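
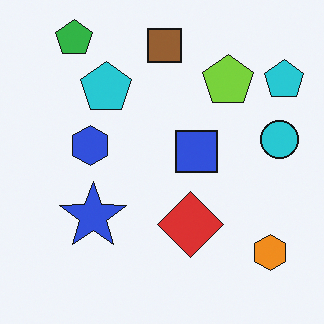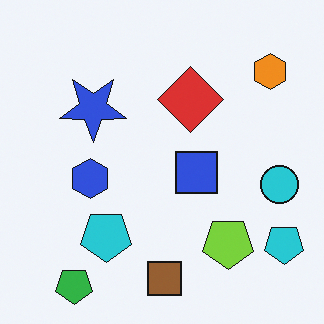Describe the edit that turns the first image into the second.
Flipped vertically (top ↔ bottom).

The green pentagon is in the top-left of the first image and the bottom-left of the second — shapes on opposite sides of the horizontal midline have swapped in a mirror flip.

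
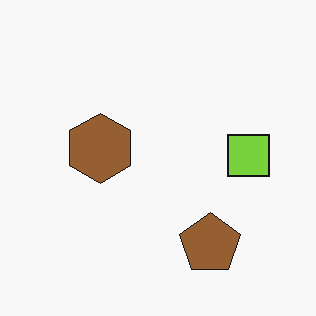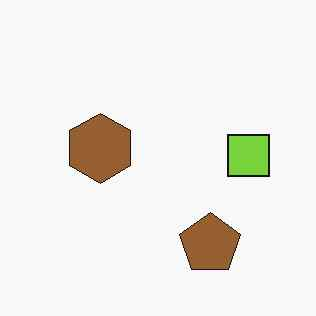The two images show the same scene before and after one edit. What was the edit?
This is the original image JPEG-compressed with visible artifacts.

Blocky 8×8 compression artifacts appear around shape edges and the flat background shows ringing — characteristic JPEG degradation.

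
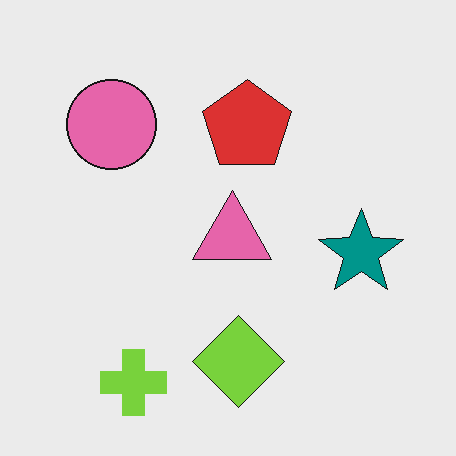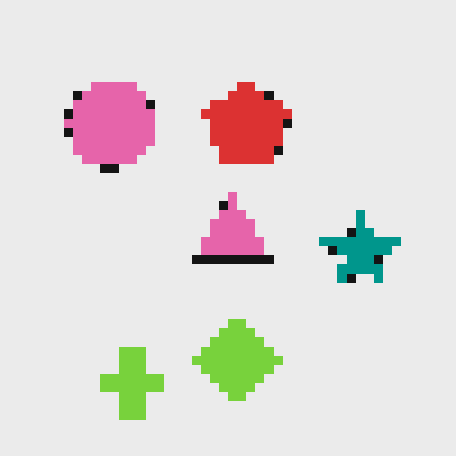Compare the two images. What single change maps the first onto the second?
This is the original image coarsely pixelated.

Shapes are reduced to large square blocks; fine edges and outlines are lost — a downscale-then-upscale (mosaic) effect.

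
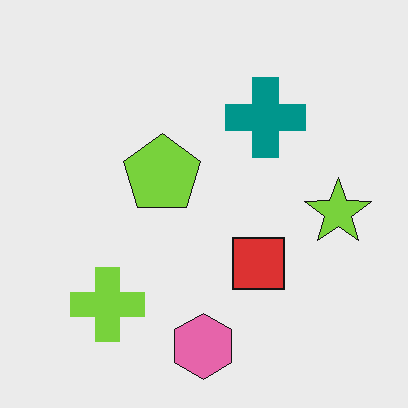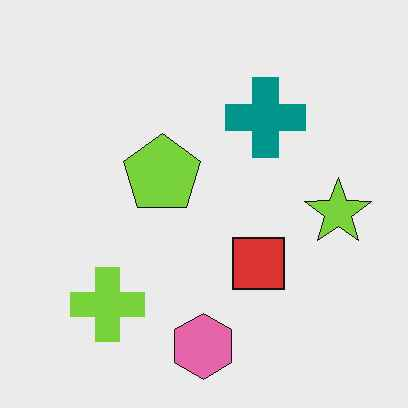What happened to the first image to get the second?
It was JPEG-compressed with visible artifacts.

Blocky 8×8 compression artifacts appear around shape edges and the flat background shows ringing — characteristic JPEG degradation.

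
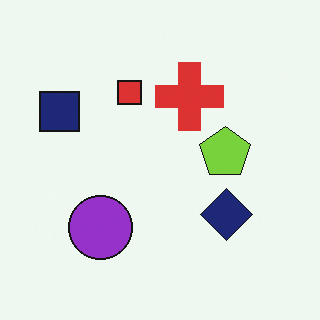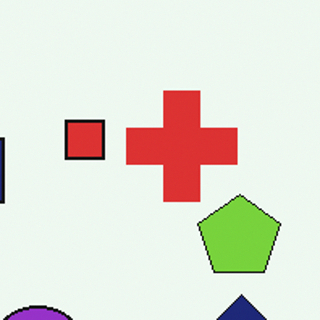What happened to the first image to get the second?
The transformation is: cropped tightly and scaled back up.

The visible shapes are larger and the field of view is narrower; shapes near the original edges may be partly or wholly outside the frame — a crop-and-rescale.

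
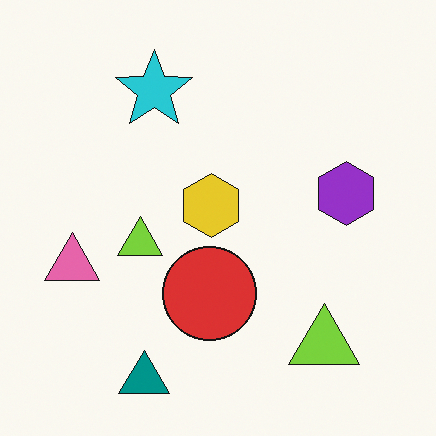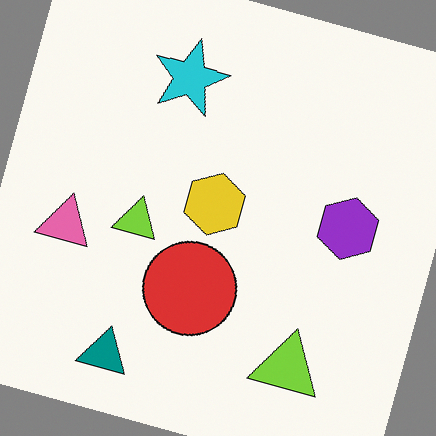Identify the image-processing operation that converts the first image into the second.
Rotated clockwise by a moderate amount.

Every shape is tilted by the same angle and the image corners show triangular fill wedges — a whole-image rotation by a non-right angle.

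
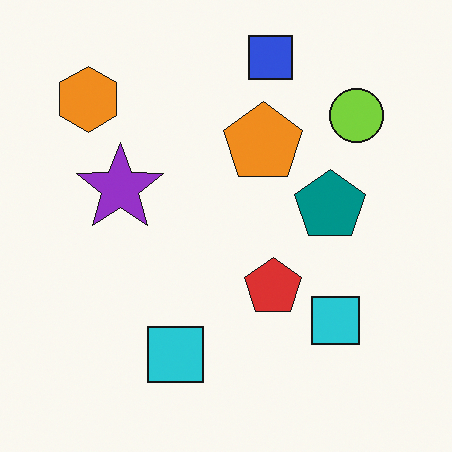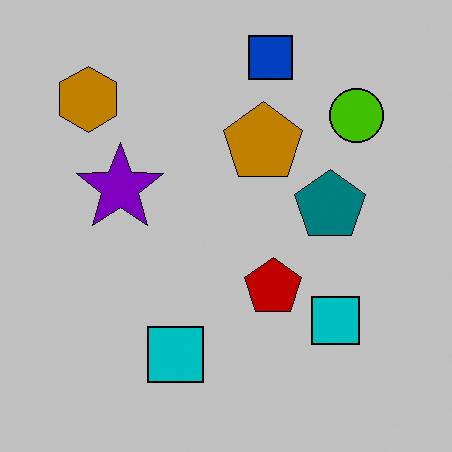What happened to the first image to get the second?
The image was heavily posterized to just a handful of flat colors.

Each flat color has snapped to a coarser quantized level — most visibly, the near-white background has dropped to a flat grey.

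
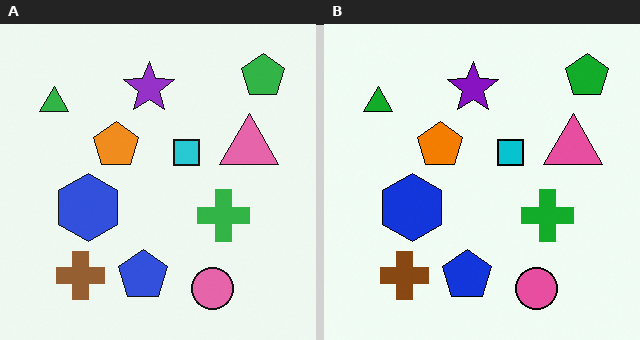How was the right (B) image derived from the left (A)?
The image was given slightly increased contrast.

Tones are pushed away from mid-grey across the whole image — a global contrast change.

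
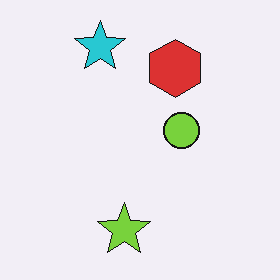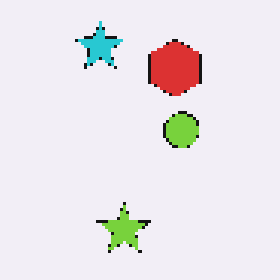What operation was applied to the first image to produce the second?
The transformation is: lightly pixelated (a mild mosaic effect).

Shapes are reduced to large square blocks; fine edges and outlines are lost — a downscale-then-upscale (mosaic) effect.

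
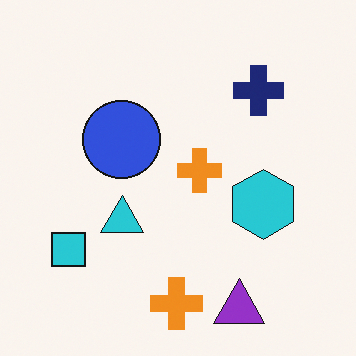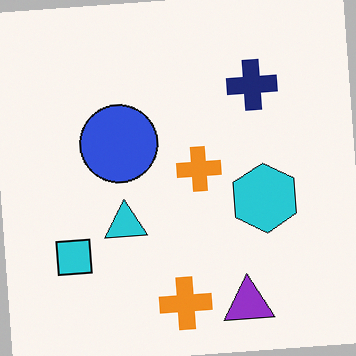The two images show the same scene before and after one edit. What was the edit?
The image was rotated counter-clockwise by a slight angle.

Every shape is tilted by the same angle and the image corners show triangular fill wedges — a whole-image rotation by a non-right angle.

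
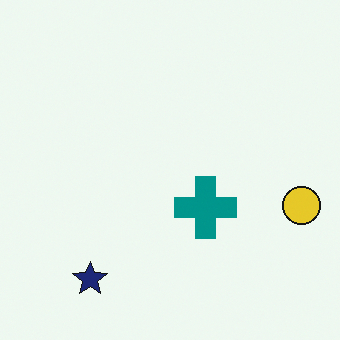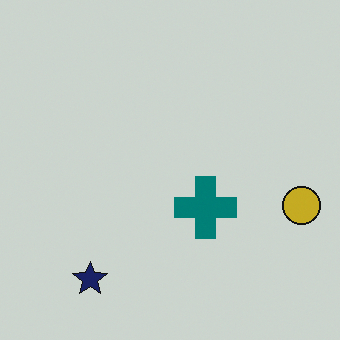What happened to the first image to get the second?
It was darkened a little.

Every pixel — background and shapes alike — is uniformly darkened.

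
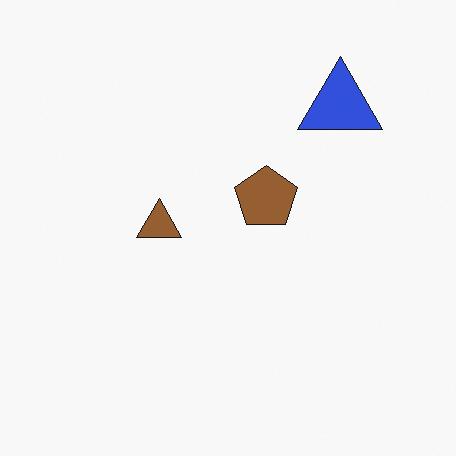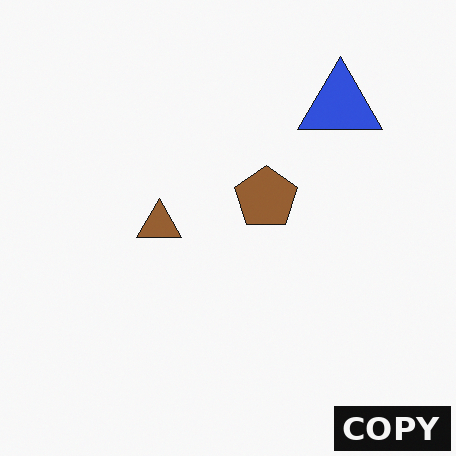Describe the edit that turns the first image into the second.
It was watermarked with the text "COPY" in the lower-right corner.

A dark label reading "COPY" appears in the lower-right corner.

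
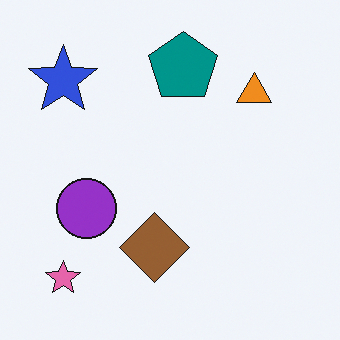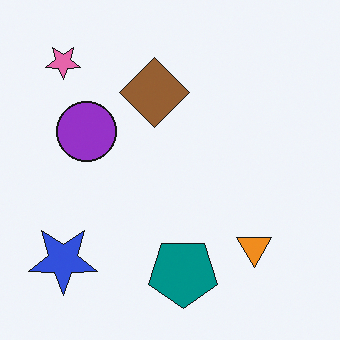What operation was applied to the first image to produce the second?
The second image is the first flipped vertically (top ↔ bottom).

The pink star is in the bottom-left of the first image and the top-left of the second — shapes on opposite sides of the horizontal midline have swapped in a mirror flip.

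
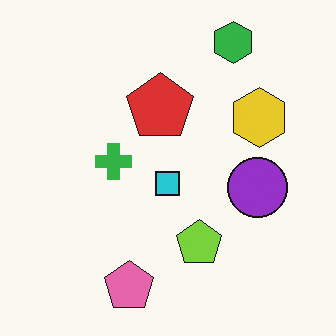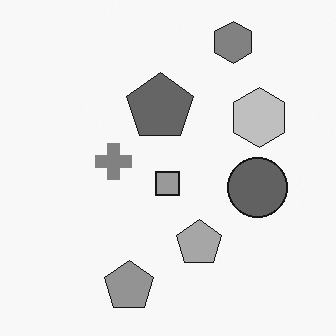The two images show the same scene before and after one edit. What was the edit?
Converted to grayscale.

All color is removed — every shape is now a shade of grey.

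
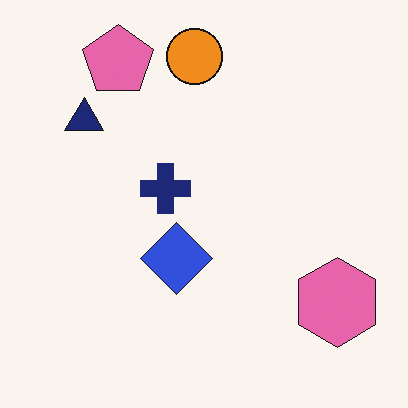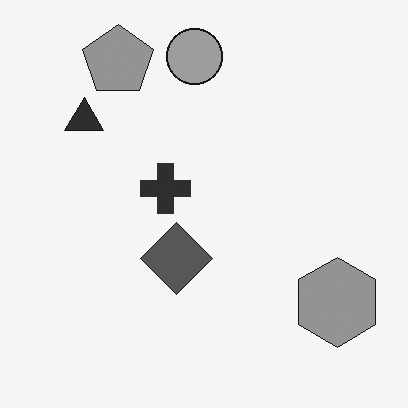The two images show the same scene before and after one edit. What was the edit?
The image was converted to grayscale.

All color is removed — every shape is now a shade of grey.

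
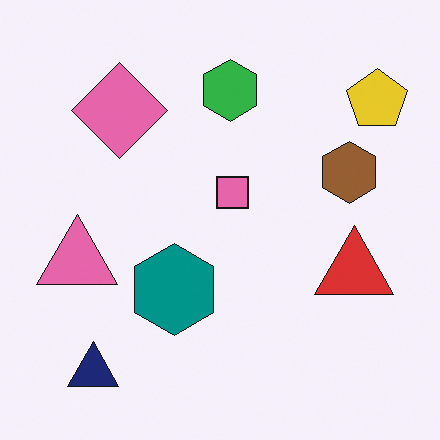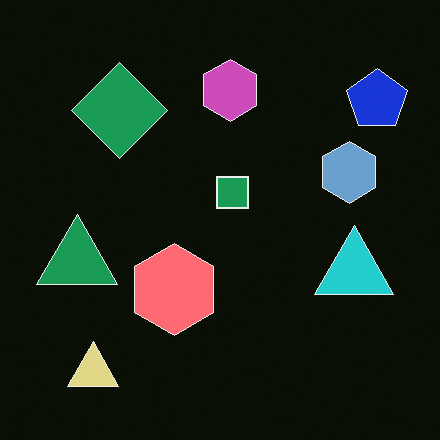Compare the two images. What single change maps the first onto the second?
Color-inverted (negative).

The light background has become dark and every shape's color is its complement — a photographic negative.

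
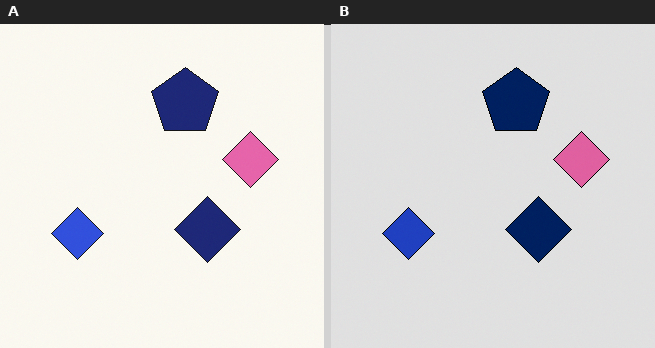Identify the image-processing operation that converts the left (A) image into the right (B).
The image was posterized to a reduced palette.

Each flat color has snapped to a coarser quantized level — most visibly, the near-white background has dropped to a flat grey.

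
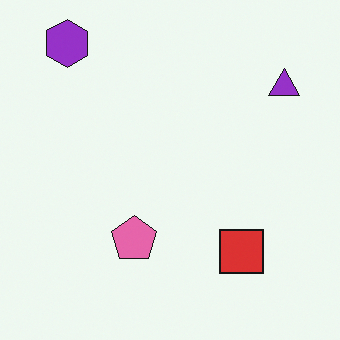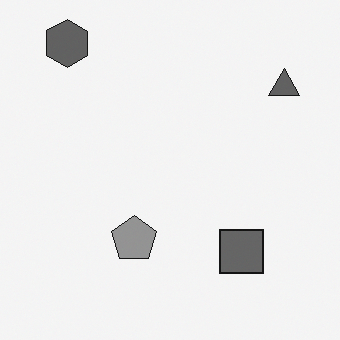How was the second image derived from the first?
It was converted to grayscale.

All color is removed — every shape is now a shade of grey.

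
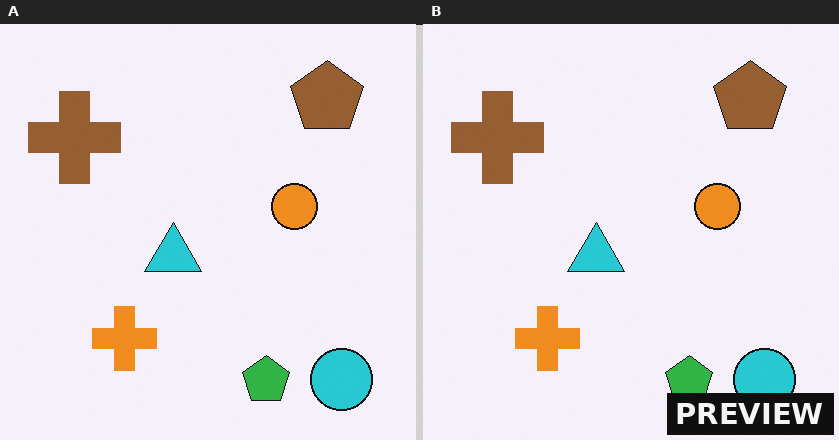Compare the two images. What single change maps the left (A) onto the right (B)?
The transformation is: watermarked with the text "PREVIEW" in the lower-right corner.

A dark label reading "PREVIEW" appears in the lower-right corner.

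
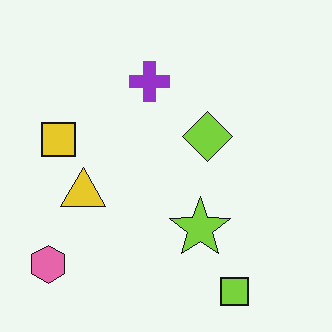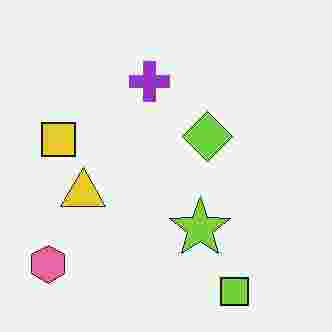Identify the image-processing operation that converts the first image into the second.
The second image is the first degraded with heavy JPEG compression.

Blocky 8×8 compression artifacts appear around shape edges and the flat background shows ringing — characteristic JPEG degradation.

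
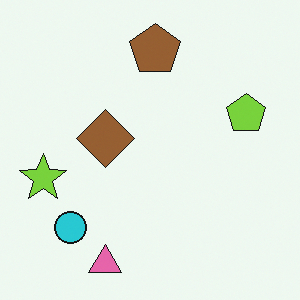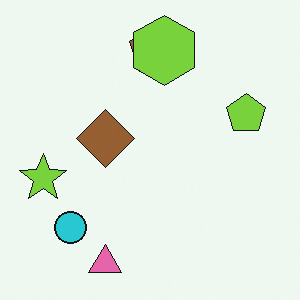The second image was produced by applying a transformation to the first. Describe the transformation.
The image was overlaid with an additional lime hexagon.

A lime hexagon appears in the second image that is absent from the first.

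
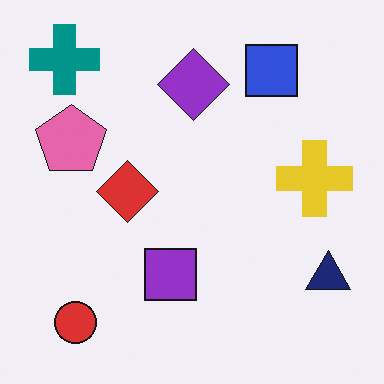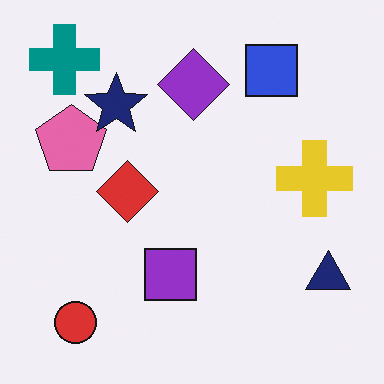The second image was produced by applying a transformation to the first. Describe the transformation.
The second image is the first overlaid with an additional navy star.

A navy star appears in the second image that is absent from the first.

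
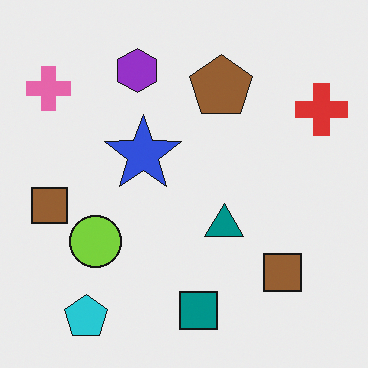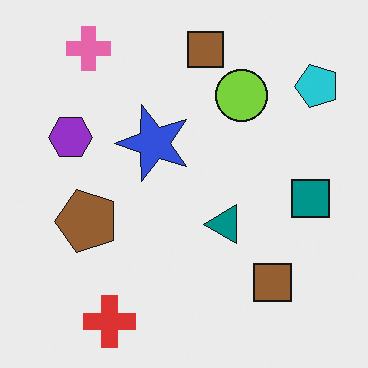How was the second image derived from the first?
The transformation is: transposed (reflected across the top-left ↔ bottom-right diagonal).

Shapes have swapped their row and column positions — what was in the top-right is now in the bottom-left — a diagonal reflection.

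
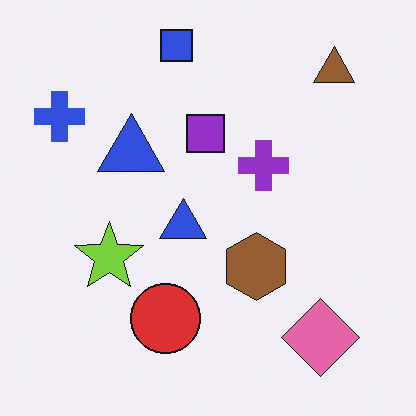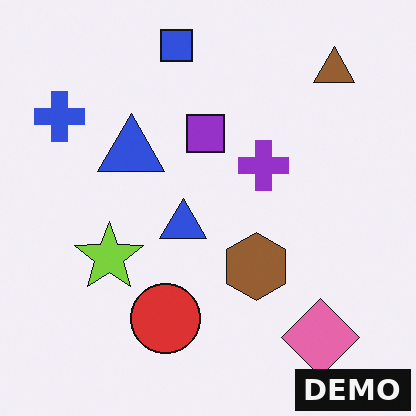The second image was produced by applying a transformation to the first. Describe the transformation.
It was watermarked with the text "DEMO" in the lower-right corner.

A dark label reading "DEMO" appears in the lower-right corner.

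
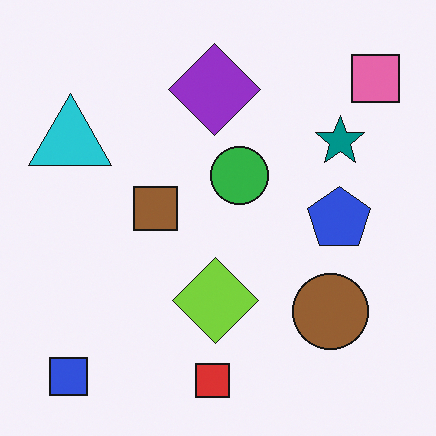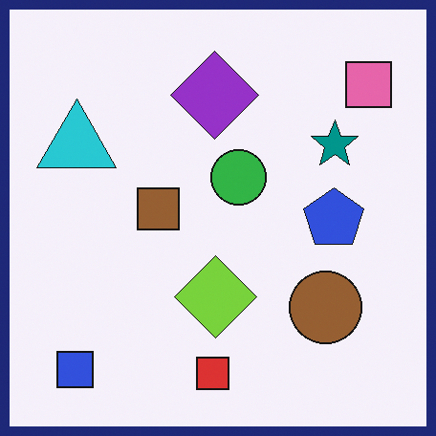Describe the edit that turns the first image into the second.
Framed with a navy border.

A solid navy frame runs around the edge of the second image, with the content slightly shrunk inside it.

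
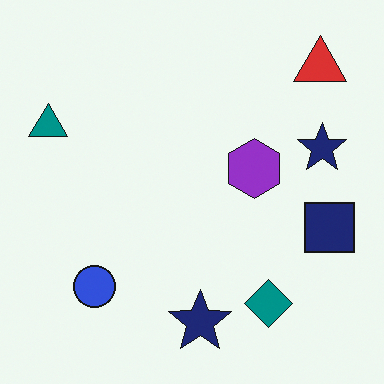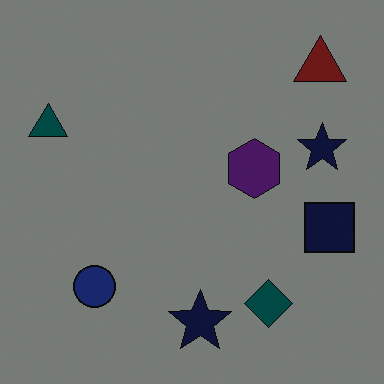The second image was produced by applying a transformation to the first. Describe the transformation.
The transformation is: noticeably darkened.

Every pixel — background and shapes alike — is uniformly darkened.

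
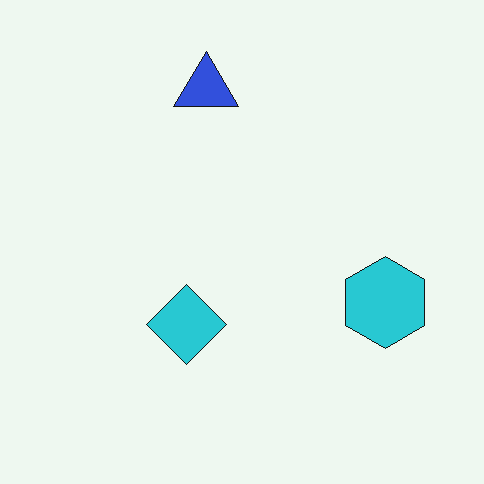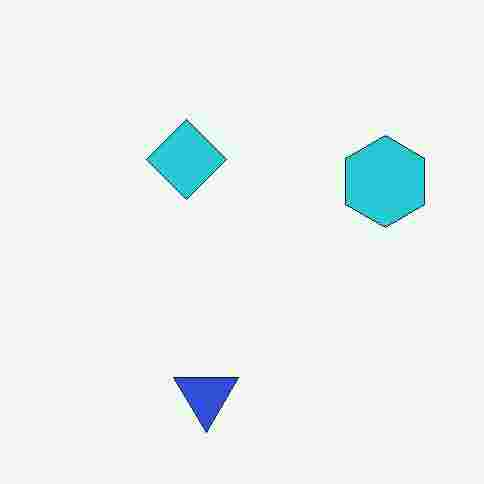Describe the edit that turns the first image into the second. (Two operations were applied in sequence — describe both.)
The transformation is: flipped vertically (top ↔ bottom), then degraded with heavy JPEG compression.

The blue triangle is in the top of the first image and the bottom of the second — shapes on opposite sides of the horizontal midline have swapped in a mirror flip. Blocky 8×8 compression artifacts appear around shape edges and the flat background shows ringing — characteristic JPEG degradation.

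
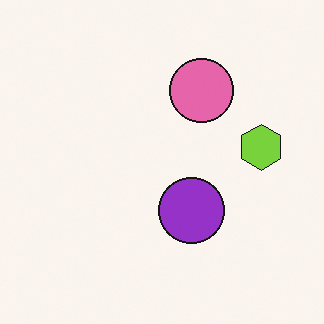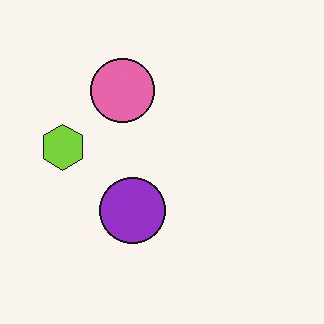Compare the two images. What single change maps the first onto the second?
Flipped horizontally (left ↔ right).

The lime hexagon is in the right of the first image and the left of the second — shapes on opposite sides of the vertical midline have swapped in a mirror flip.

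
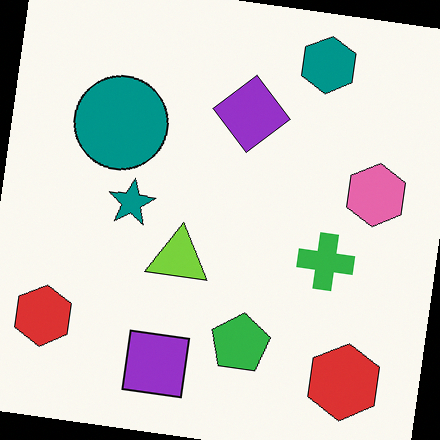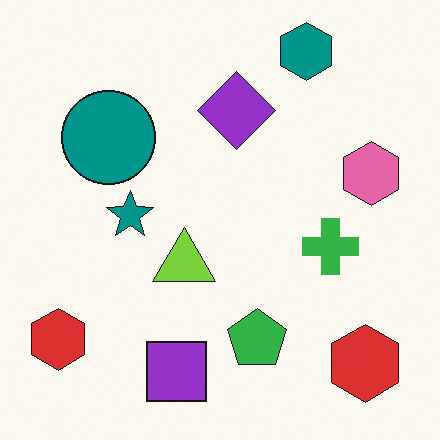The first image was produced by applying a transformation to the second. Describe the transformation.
This is the original image rotated clockwise by a slight angle.

Every shape is tilted by the same angle and the image corners show triangular fill wedges — a whole-image rotation by a non-right angle.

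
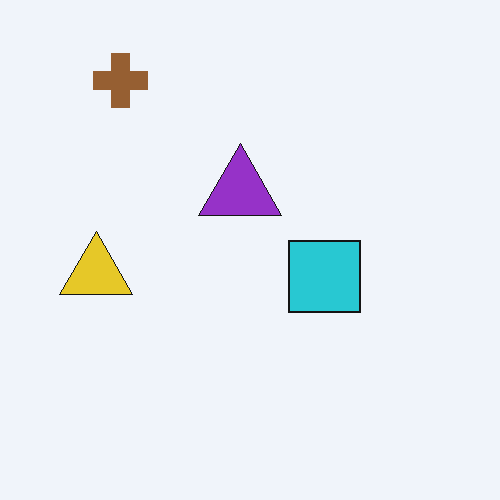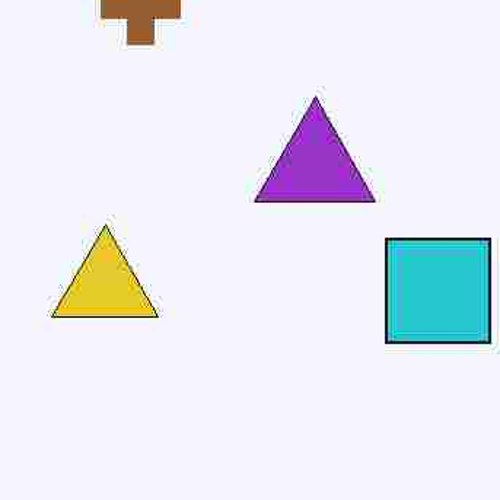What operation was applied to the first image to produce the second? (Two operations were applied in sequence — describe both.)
It was degraded with heavy JPEG compression, then cropped slightly and scaled back up.

Blocky 8×8 compression artifacts appear around shape edges and the flat background shows ringing — characteristic JPEG degradation. The visible shapes are larger and the field of view is narrower; shapes near the original edges may be partly or wholly outside the frame — a crop-and-rescale.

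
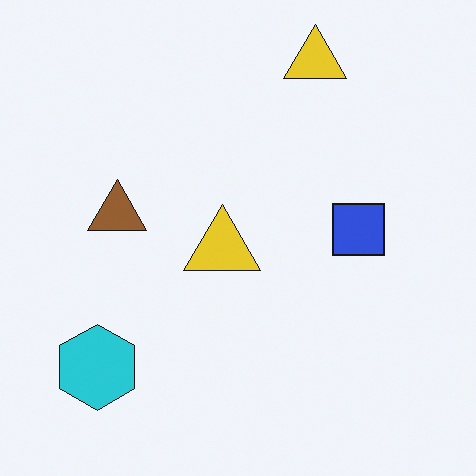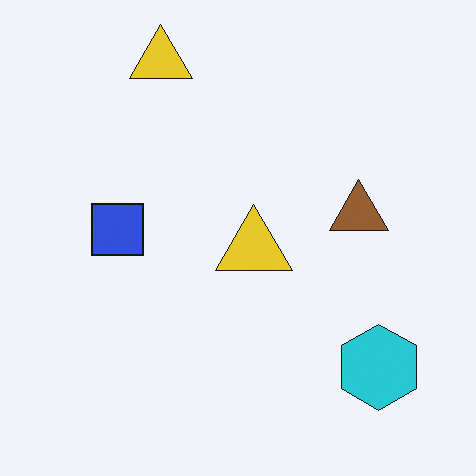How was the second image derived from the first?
The transformation is: flipped horizontally (left ↔ right).

The cyan hexagon is in the bottom-left of the first image and the bottom-right of the second — shapes on opposite sides of the vertical midline have swapped in a mirror flip.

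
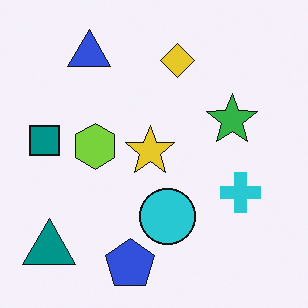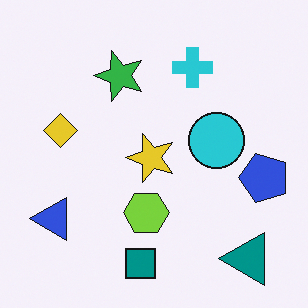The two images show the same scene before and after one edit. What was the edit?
It was rotated 90° counter-clockwise.

The teal triangle sits in the bottom-left of the first image and the bottom-right of the second — consistent with a whole-image 90° counter-clockwise rotation.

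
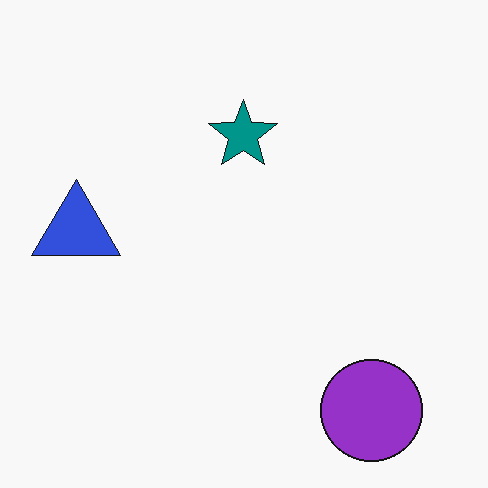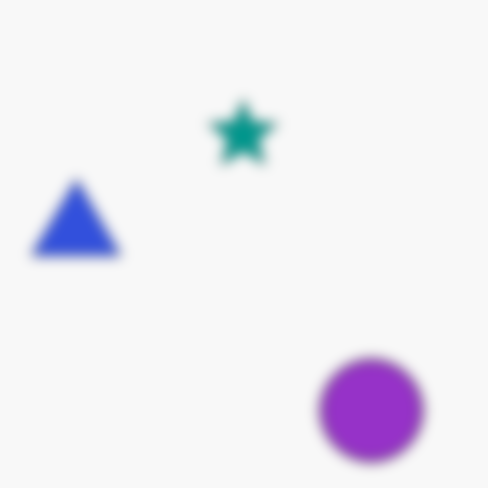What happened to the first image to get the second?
Strongly gaussian-blurred.

Shape edges and outlines are uniformly softened across the whole image.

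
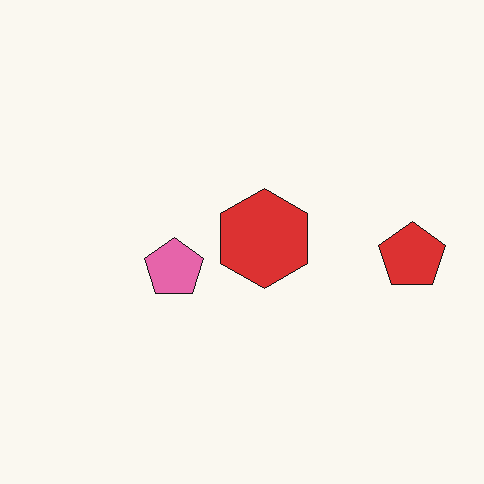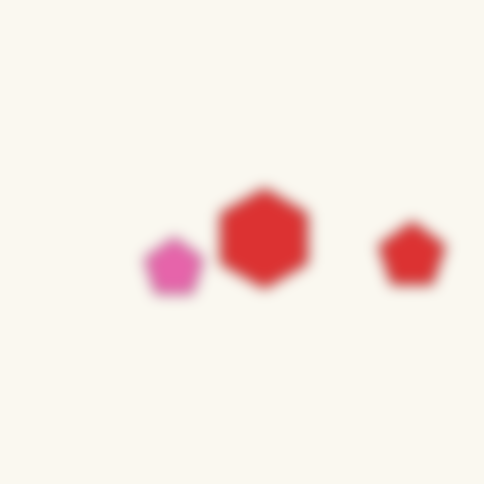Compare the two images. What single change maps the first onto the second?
It was strongly gaussian-blurred.

Shape edges and outlines are uniformly softened across the whole image.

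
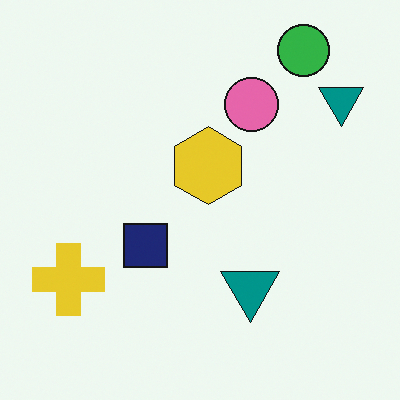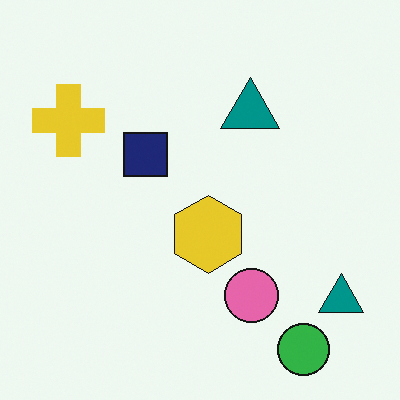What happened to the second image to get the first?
The transformation is: flipped vertically (top ↔ bottom).

The green circle is in the bottom-right of the second image and the top-right of the first — shapes on opposite sides of the horizontal midline have swapped in a mirror flip.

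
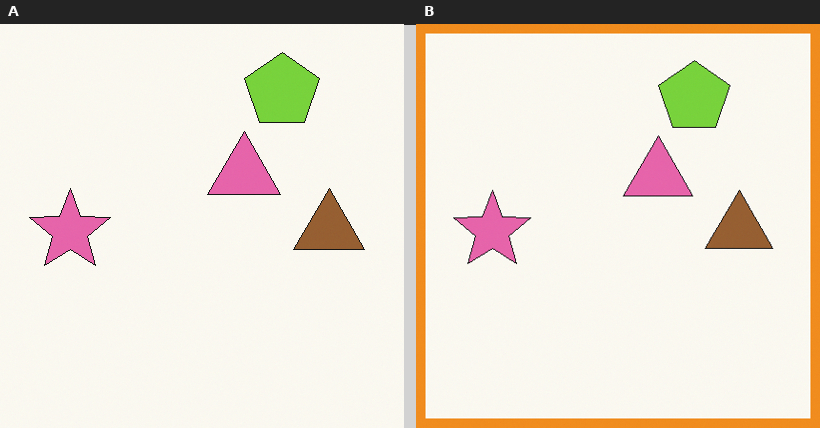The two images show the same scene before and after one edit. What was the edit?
Framed with a orange border.

A solid orange frame runs around the edge of the right (B) image, with the content slightly shrunk inside it.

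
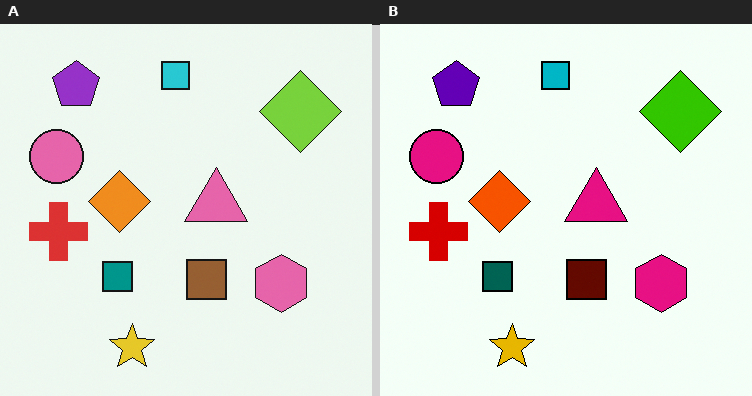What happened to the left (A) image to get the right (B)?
The right (B) image is the left (A) given much higher contrast.

Tones are pushed away from mid-grey across the whole image — a global contrast change.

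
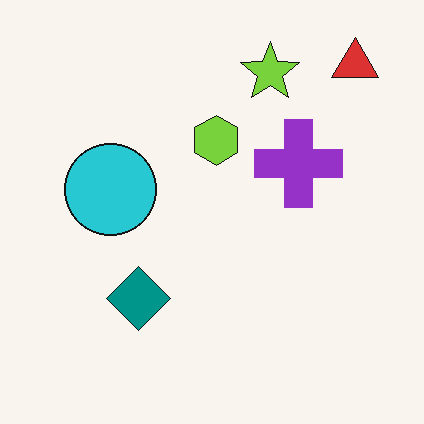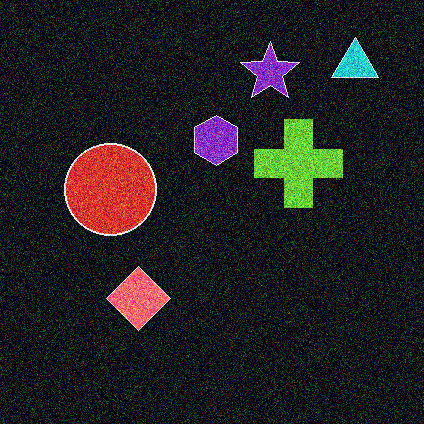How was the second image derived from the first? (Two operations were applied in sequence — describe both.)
Degraded with a thick layer of grain, then color-inverted (negative).

Random speckle covers the whole image, including the flat background. The light background has become dark and every shape's color is its complement — a photographic negative.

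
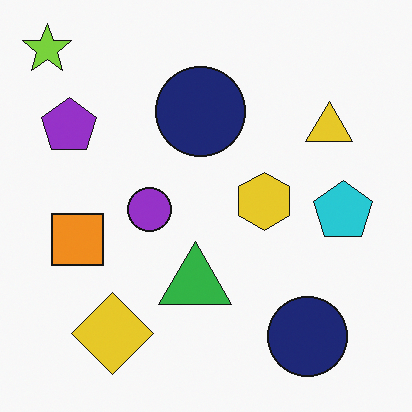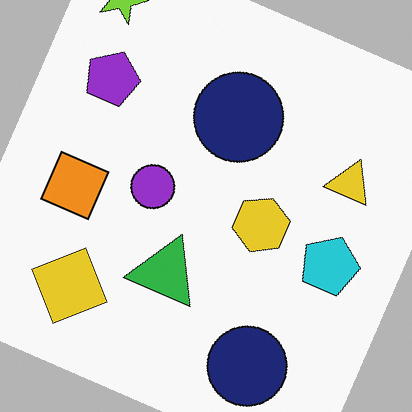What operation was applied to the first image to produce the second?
The image was rotated clockwise by a clearly visible amount.

Every shape is tilted by the same angle and the image corners show triangular fill wedges — a whole-image rotation by a non-right angle.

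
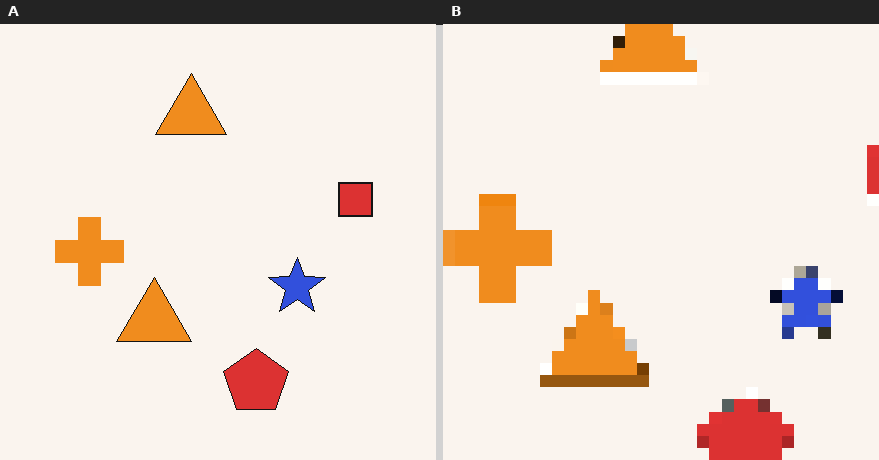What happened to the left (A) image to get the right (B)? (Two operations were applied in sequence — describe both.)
Cropped slightly and scaled back up, then heavily pixelated into large blocks.

The visible shapes are larger and the field of view is narrower; shapes near the original edges may be partly or wholly outside the frame — a crop-and-rescale. Shapes are reduced to large square blocks; fine edges and outlines are lost — a downscale-then-upscale (mosaic) effect.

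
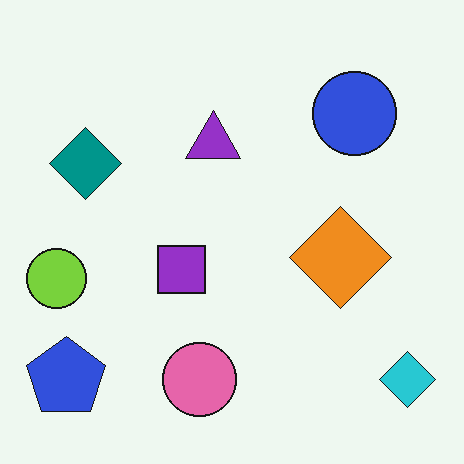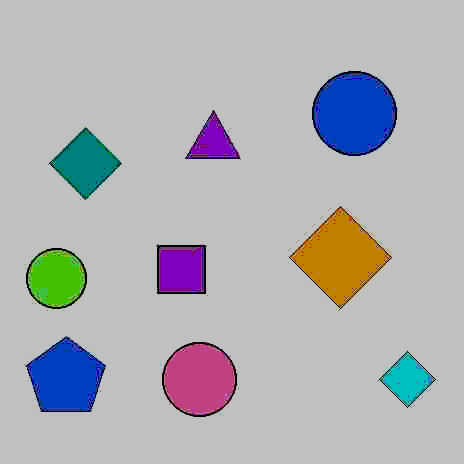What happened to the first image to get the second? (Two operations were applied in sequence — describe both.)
The second image is the first degraded with heavy JPEG compression, then heavily posterized to just a handful of flat colors.

Blocky 8×8 compression artifacts appear around shape edges and the flat background shows ringing — characteristic JPEG degradation. Each flat color has snapped to a coarser quantized level — most visibly, the near-white background has dropped to a flat grey.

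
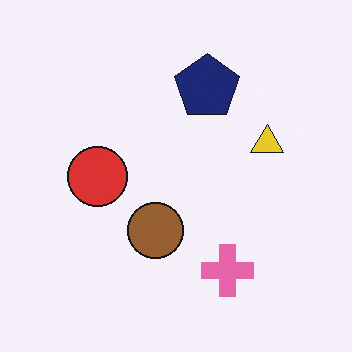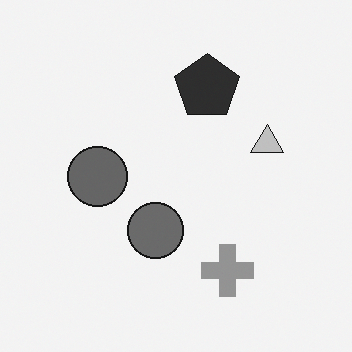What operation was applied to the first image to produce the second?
The second image is the first converted to grayscale.

All color is removed — every shape is now a shade of grey.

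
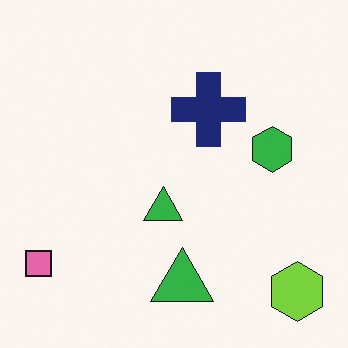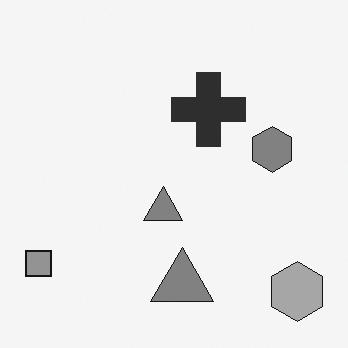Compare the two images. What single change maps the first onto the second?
Converted to grayscale.

All color is removed — every shape is now a shade of grey.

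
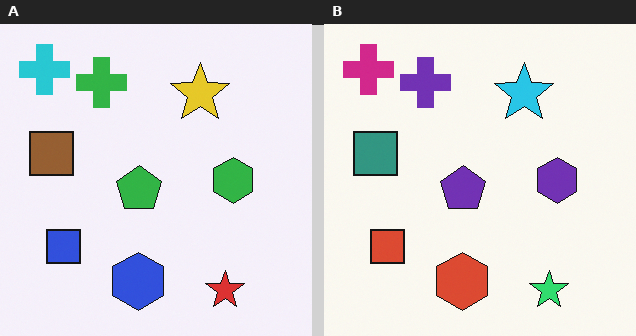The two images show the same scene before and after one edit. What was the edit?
It was hue-shifted by a moderate amount.

Every shape's color has rotated by the same amount around the hue wheel — a uniform hue shift.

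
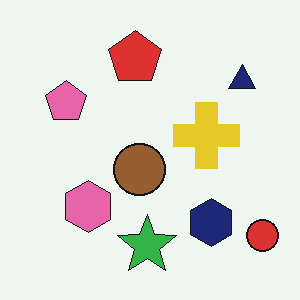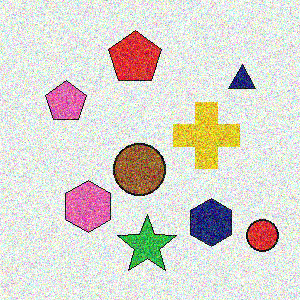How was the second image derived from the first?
The image was degraded with a thick layer of grain.

Random speckle covers the whole image, including the flat background.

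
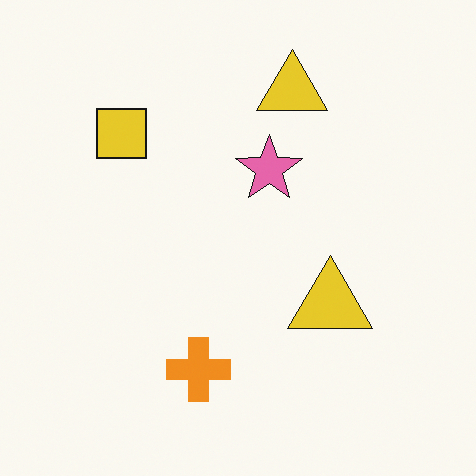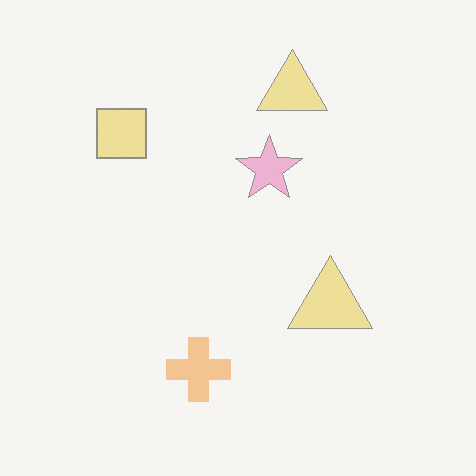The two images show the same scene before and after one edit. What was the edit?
The second image is the first washed out (contrast reduced).

Tones are pushed toward mid-grey across the whole image — a global contrast change.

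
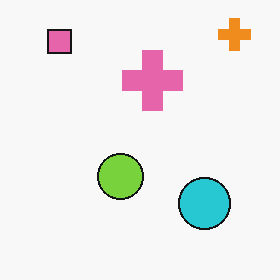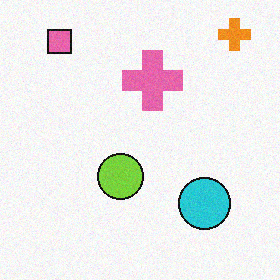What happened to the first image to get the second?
This is the original image degraded with light additive noise.

Random speckle covers the whole image, including the flat background.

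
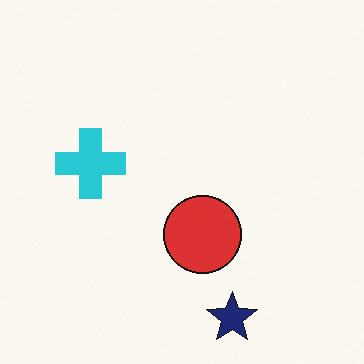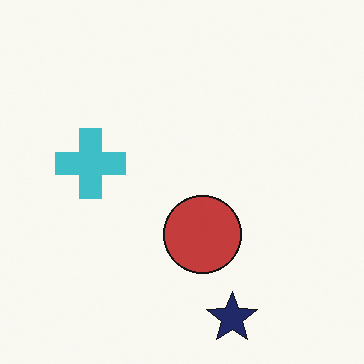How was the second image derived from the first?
The image was slightly desaturated.

All colors are more muted and greyish — a global saturation change.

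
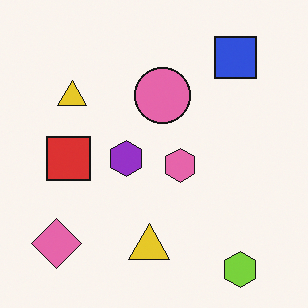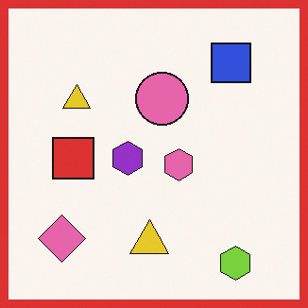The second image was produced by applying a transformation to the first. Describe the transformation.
The transformation is: framed with a red border.

A solid red frame runs around the edge of the second image, with the content slightly shrunk inside it.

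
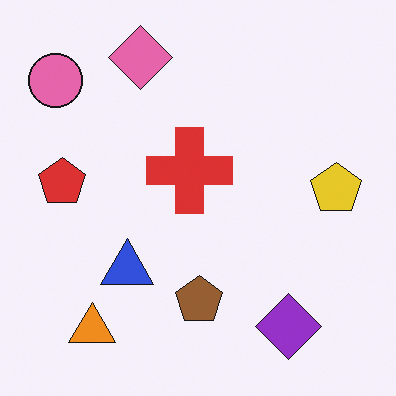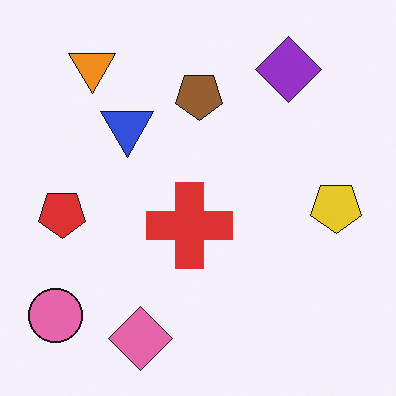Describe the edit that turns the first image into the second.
It was flipped vertically (top ↔ bottom).

The pink diamond is in the top of the first image and the bottom of the second — shapes on opposite sides of the horizontal midline have swapped in a mirror flip.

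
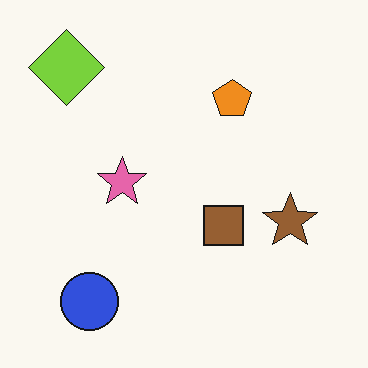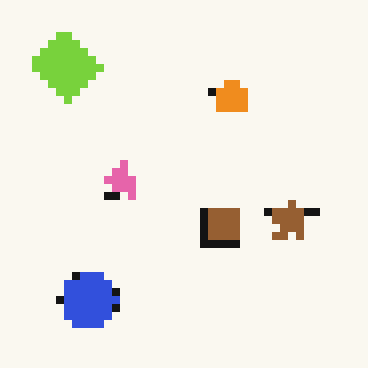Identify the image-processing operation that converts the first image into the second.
Pixelated into visible square blocks.

Shapes are reduced to large square blocks; fine edges and outlines are lost — a downscale-then-upscale (mosaic) effect.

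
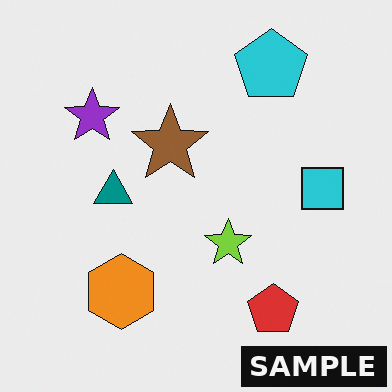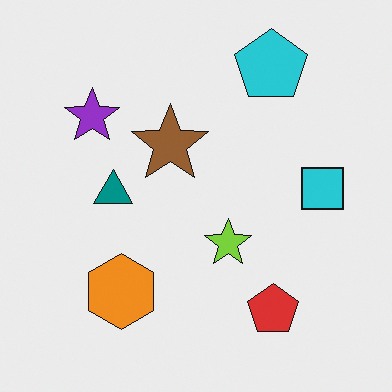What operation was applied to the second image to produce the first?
This is the original image watermarked with the text "SAMPLE" in the lower-right corner.

A dark label reading "SAMPLE" appears in the lower-right corner.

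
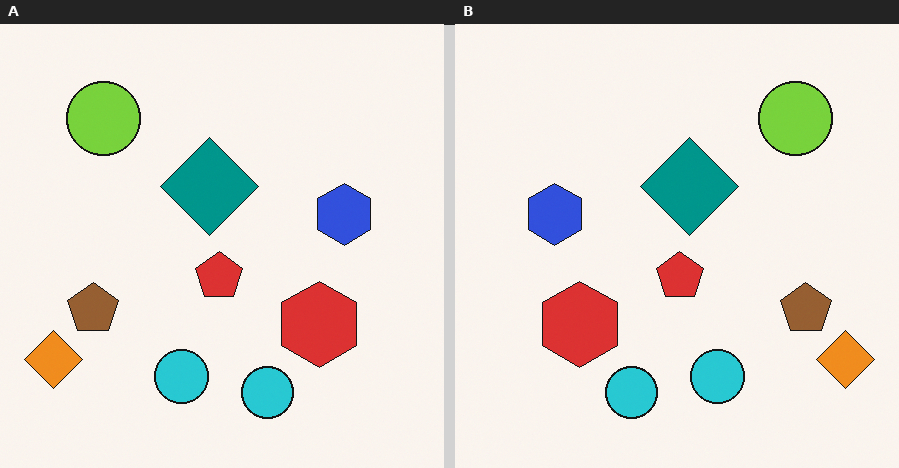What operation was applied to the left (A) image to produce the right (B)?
The transformation is: flipped horizontally (left ↔ right).

The orange diamond is in the bottom-left of the left (A) image and the bottom-right of the right (B) — shapes on opposite sides of the vertical midline have swapped in a mirror flip.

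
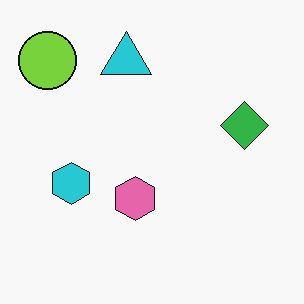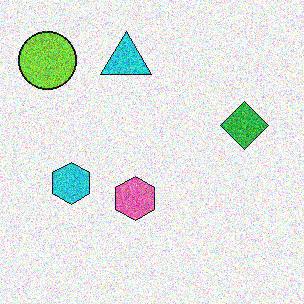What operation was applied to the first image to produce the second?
The second image is the first degraded with a thick layer of grain.

Random speckle covers the whole image, including the flat background.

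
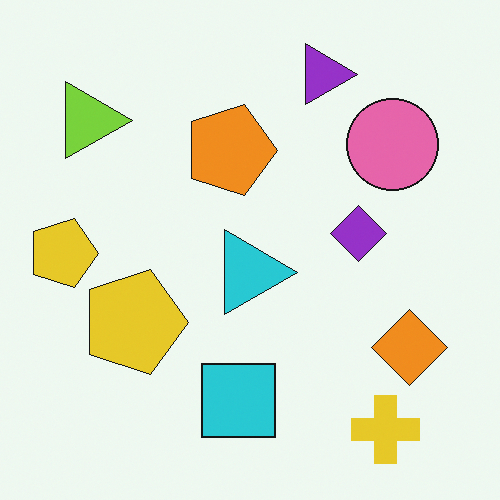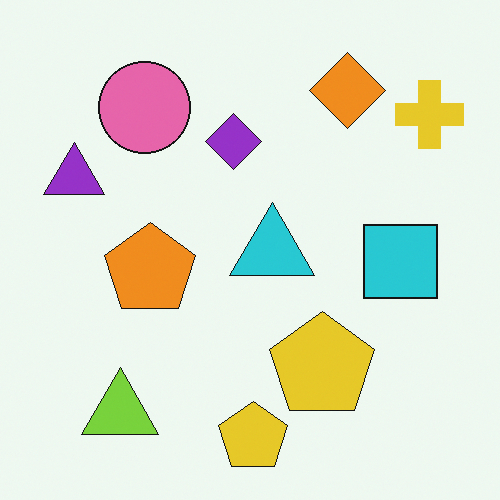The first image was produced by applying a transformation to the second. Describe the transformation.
This is the original image rotated 90° clockwise.

The yellow cross sits in the top-right of the second image and the bottom-right of the first — consistent with a whole-image 90° clockwise rotation.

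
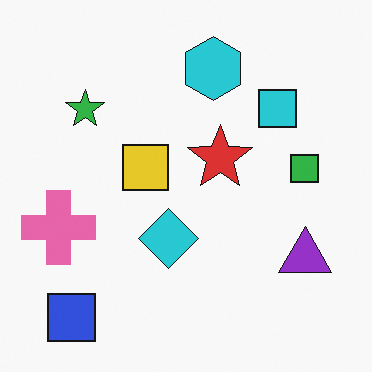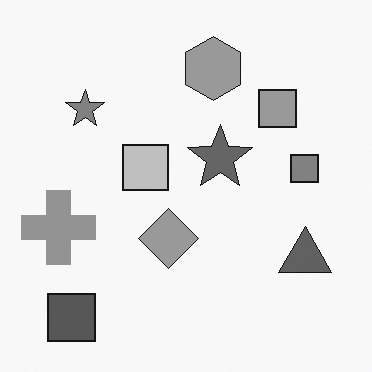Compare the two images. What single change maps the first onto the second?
The transformation is: converted to grayscale.

All color is removed — every shape is now a shade of grey.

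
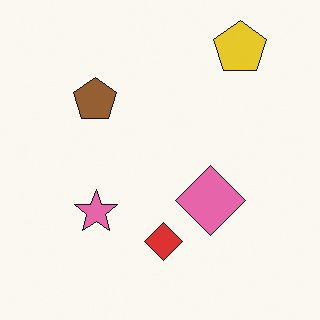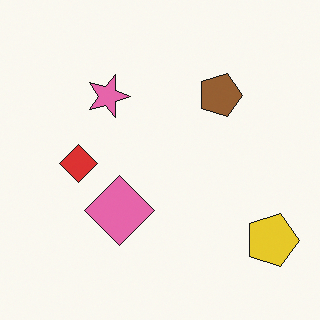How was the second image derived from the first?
This is the original image rotated 90° clockwise.

The yellow pentagon sits in the top-right of the first image and the bottom-right of the second — consistent with a whole-image 90° clockwise rotation.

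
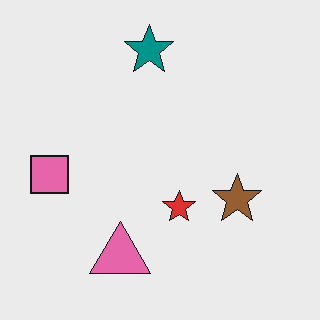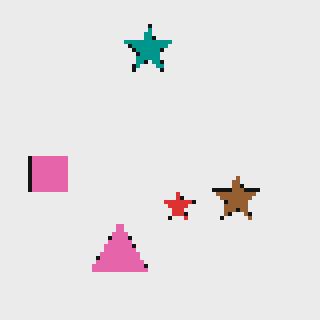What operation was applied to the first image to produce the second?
The second image is the first mildly pixelated.

Shapes are reduced to large square blocks; fine edges and outlines are lost — a downscale-then-upscale (mosaic) effect.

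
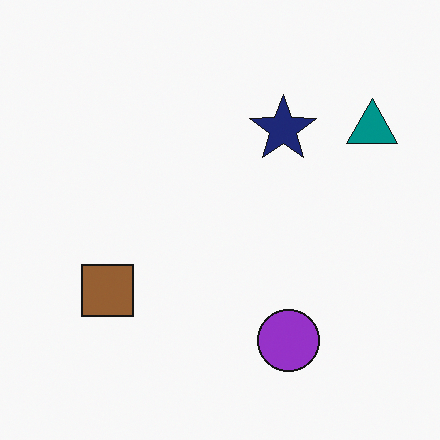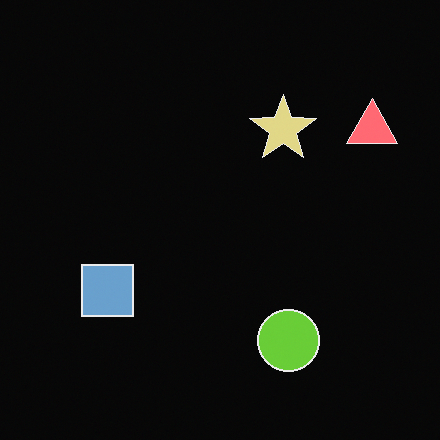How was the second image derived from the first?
The second image is the first color-inverted (negative).

The light background has become dark and every shape's color is its complement — a photographic negative.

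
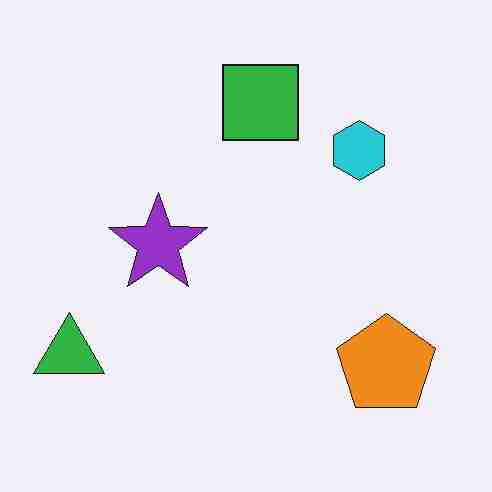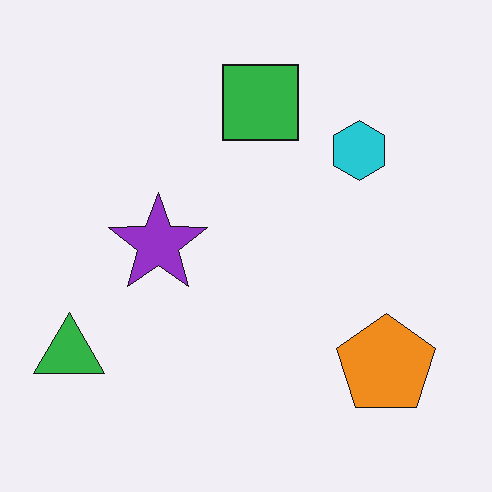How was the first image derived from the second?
The image was heavily JPEG-compressed with obvious blocking artifacts.

Blocky 8×8 compression artifacts appear around shape edges and the flat background shows ringing — characteristic JPEG degradation.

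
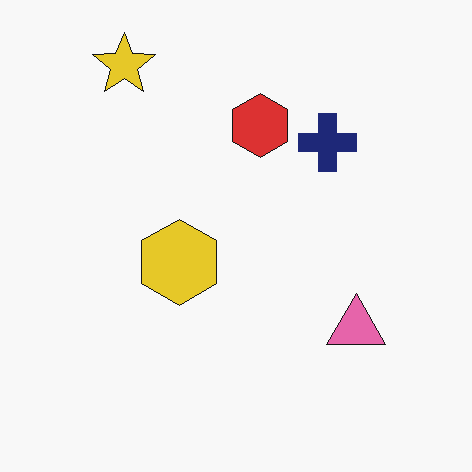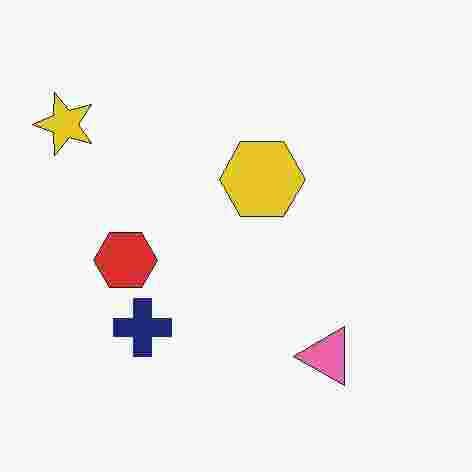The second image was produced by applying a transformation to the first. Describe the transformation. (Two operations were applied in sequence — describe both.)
The second image is the first heavily JPEG-compressed with obvious blocking artifacts, then transposed (reflected across the top-left ↔ bottom-right diagonal).

Blocky 8×8 compression artifacts appear around shape edges and the flat background shows ringing — characteristic JPEG degradation. Shapes have swapped their row and column positions — what was in the top-right is now in the bottom-left — a diagonal reflection.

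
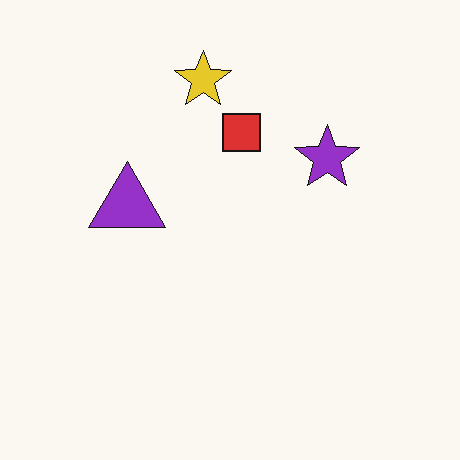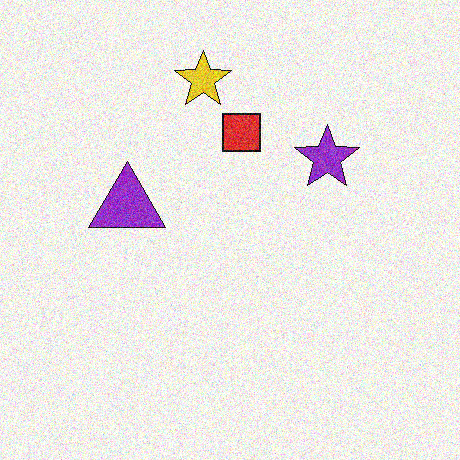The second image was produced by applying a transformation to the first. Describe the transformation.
It was degraded with visible gaussian noise.

Random speckle covers the whole image, including the flat background.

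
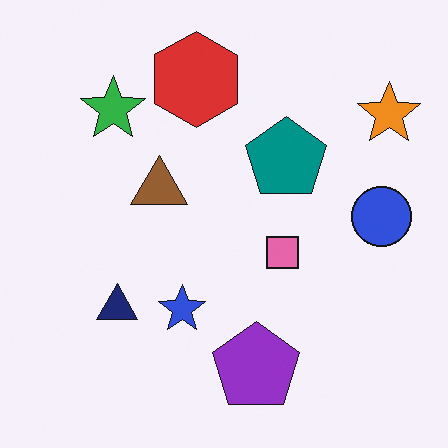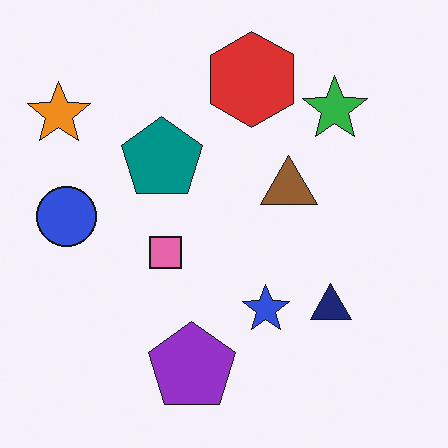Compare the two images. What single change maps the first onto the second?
The image was flipped horizontally (left ↔ right).

The orange star is in the top-right of the first image and the top-left of the second — shapes on opposite sides of the vertical midline have swapped in a mirror flip.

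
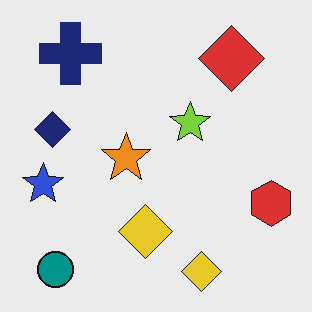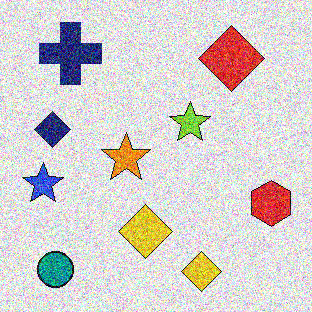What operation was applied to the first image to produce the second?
It was degraded with a thick layer of grain.

Random speckle covers the whole image, including the flat background.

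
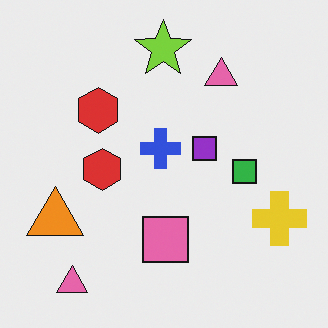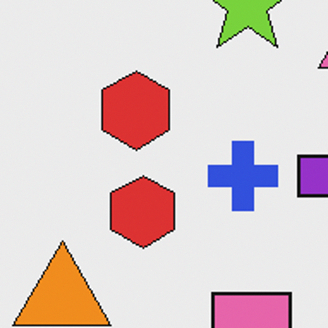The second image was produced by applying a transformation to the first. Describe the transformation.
The transformation is: cropped tightly and scaled back up.

The visible shapes are larger and the field of view is narrower; shapes near the original edges may be partly or wholly outside the frame — a crop-and-rescale.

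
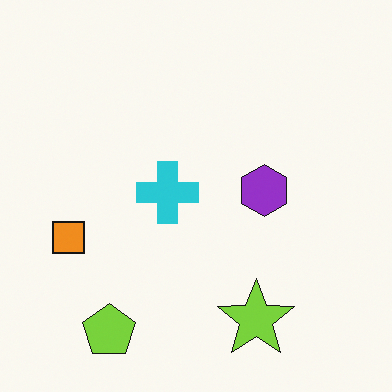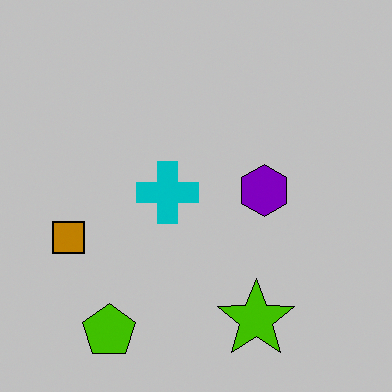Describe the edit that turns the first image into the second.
The image was aggressively posterized.

Each flat color has snapped to a coarser quantized level — most visibly, the near-white background has dropped to a flat grey.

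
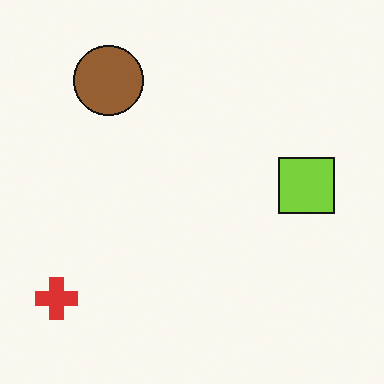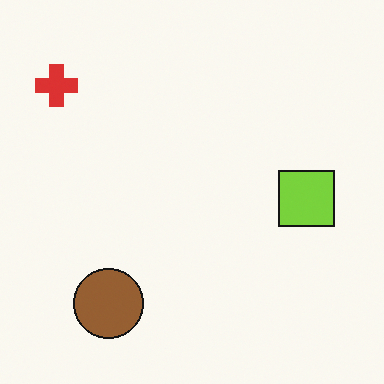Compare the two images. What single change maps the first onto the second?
The image was flipped vertically (top ↔ bottom).

The brown circle is in the top-left of the first image and the bottom-left of the second — shapes on opposite sides of the horizontal midline have swapped in a mirror flip.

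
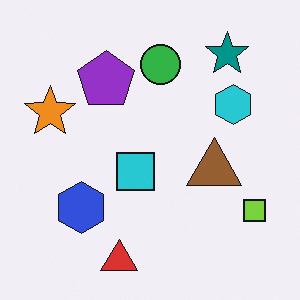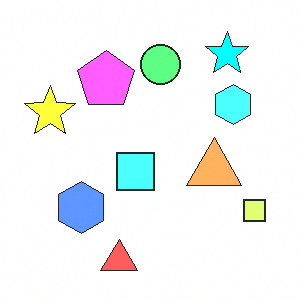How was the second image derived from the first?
Substantially brightened.

Every pixel — background and shapes alike — is uniformly brightened.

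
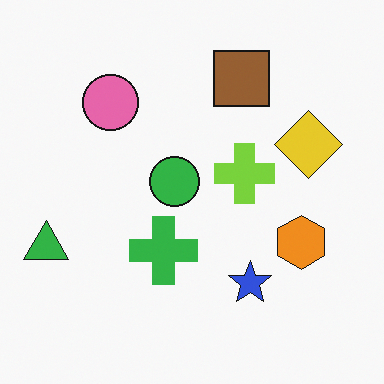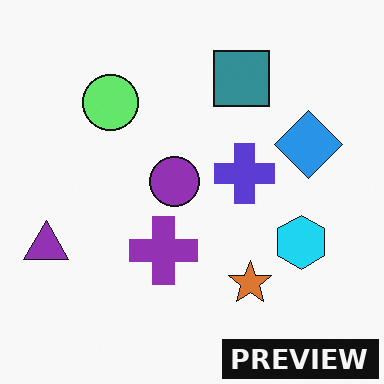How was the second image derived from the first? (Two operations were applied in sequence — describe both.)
The transformation is: hue-shifted through roughly half the color wheel, then watermarked with the text "PREVIEW" in the lower-right corner.

Every shape's color has rotated by the same amount around the hue wheel — a uniform hue shift. A dark label reading "PREVIEW" appears in the lower-right corner.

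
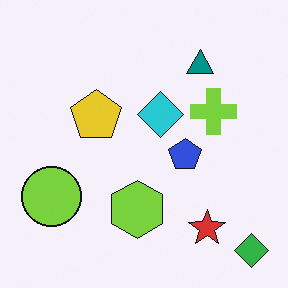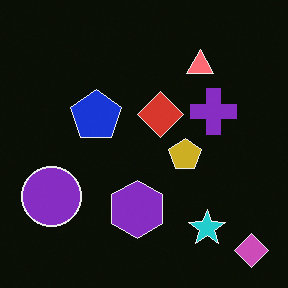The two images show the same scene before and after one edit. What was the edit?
The image was color-inverted (negative).

The light background has become dark and every shape's color is its complement — a photographic negative.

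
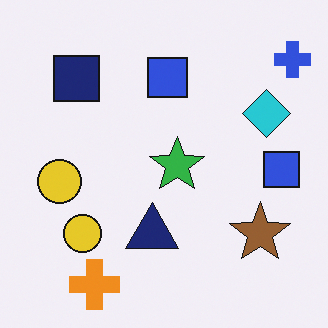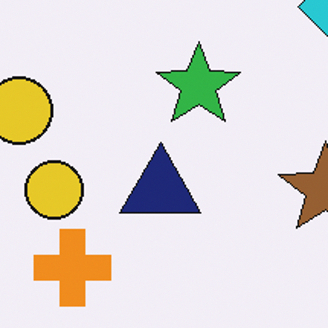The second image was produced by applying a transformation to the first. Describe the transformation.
The second image is the first cropped slightly and scaled back up.

The visible shapes are larger and the field of view is narrower; shapes near the original edges may be partly or wholly outside the frame — a crop-and-rescale.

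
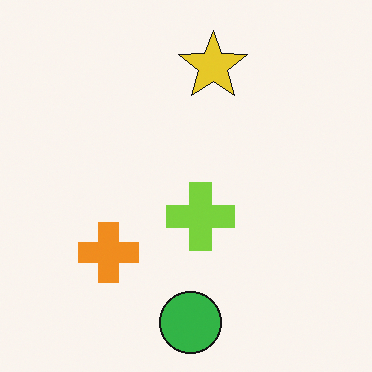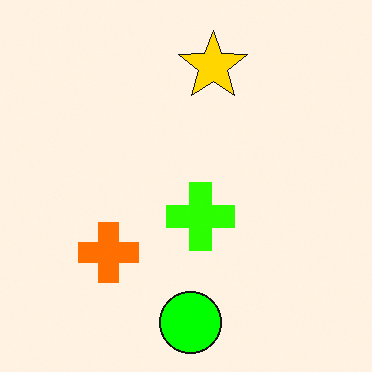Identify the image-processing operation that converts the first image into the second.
The image was heavily oversaturated.

All colors are more vivid — a global saturation change.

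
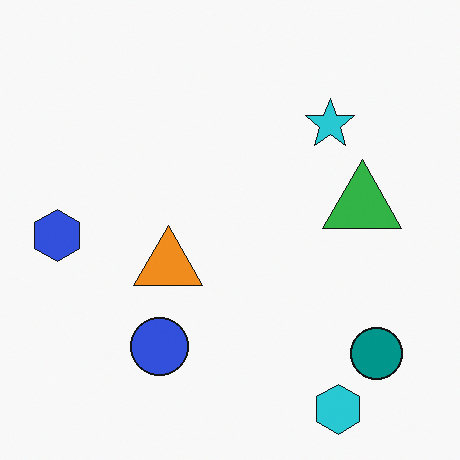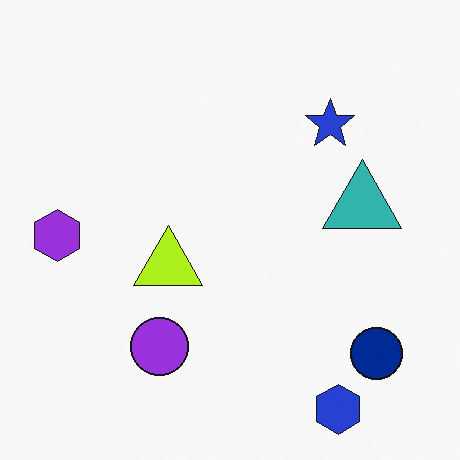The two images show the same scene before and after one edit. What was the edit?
Hue-shifted by a small amount.

Every shape's color has rotated by the same amount around the hue wheel — a uniform hue shift.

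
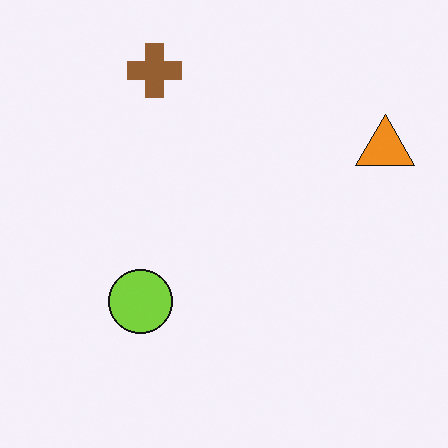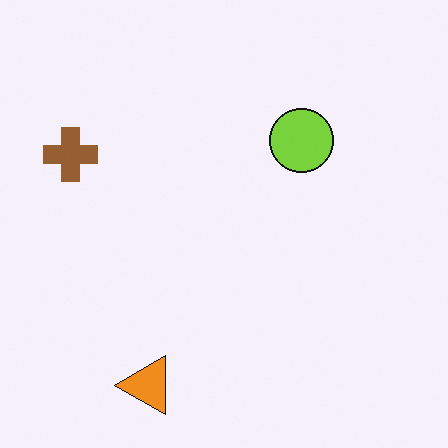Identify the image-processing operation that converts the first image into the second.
Transposed (reflected across the top-left ↔ bottom-right diagonal).

Shapes have swapped their row and column positions — what was in the top-right is now in the bottom-left — a diagonal reflection.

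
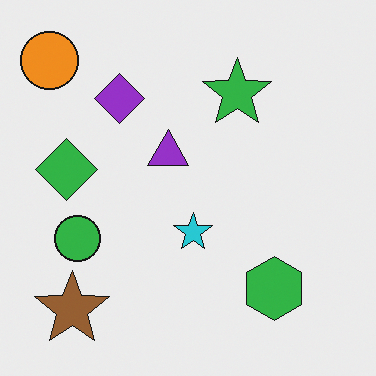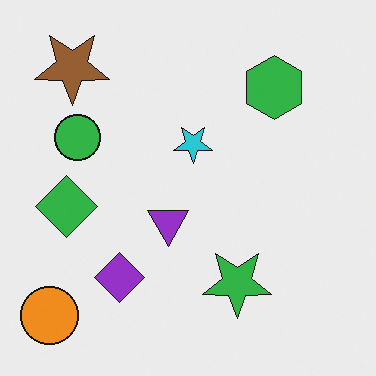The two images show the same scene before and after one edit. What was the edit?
The image was flipped vertically (top ↔ bottom).

The orange circle is in the top-left of the first image and the bottom-left of the second — shapes on opposite sides of the horizontal midline have swapped in a mirror flip.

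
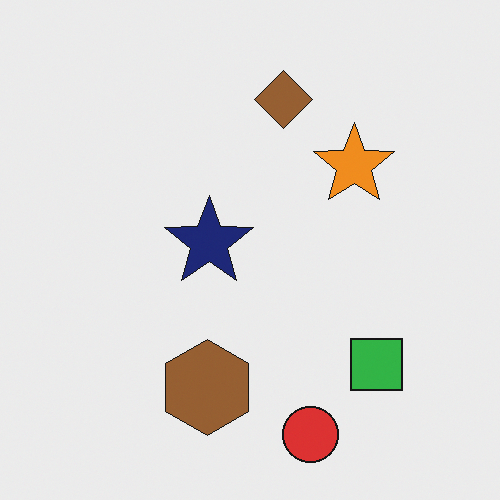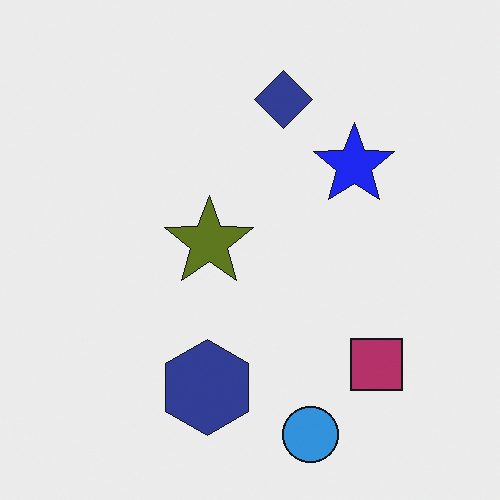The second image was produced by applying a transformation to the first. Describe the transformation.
This is the original image hue-shifted through roughly half the color wheel.

Every shape's color has rotated by the same amount around the hue wheel — a uniform hue shift.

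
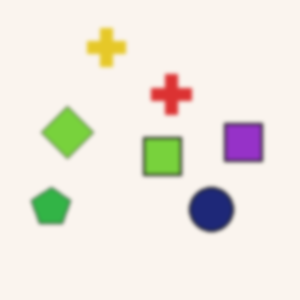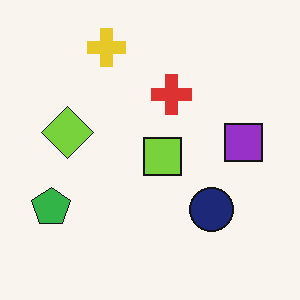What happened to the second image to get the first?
It was lightly blurred.

Shape edges and outlines are uniformly softened across the whole image.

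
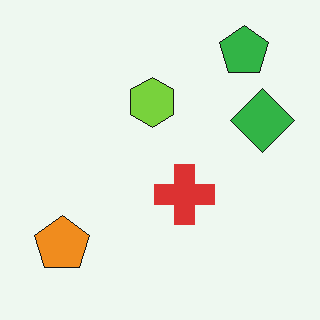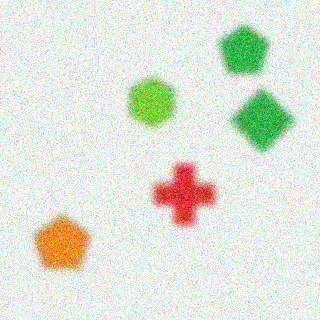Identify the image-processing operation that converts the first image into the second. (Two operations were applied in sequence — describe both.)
It was noticeably gaussian-blurred, then degraded with moderate additive noise.

Shape edges and outlines are uniformly softened across the whole image. Random speckle covers the whole image, including the flat background.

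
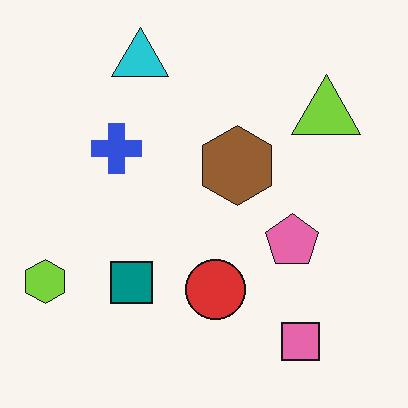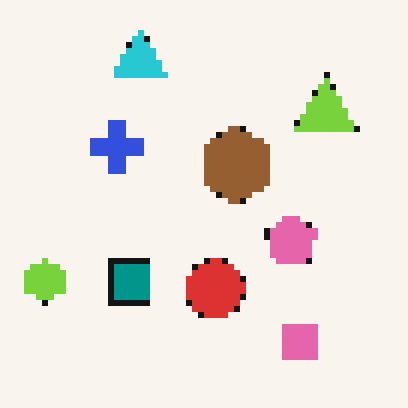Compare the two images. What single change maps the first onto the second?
The transformation is: moderately pixelated.

Shapes are reduced to large square blocks; fine edges and outlines are lost — a downscale-then-upscale (mosaic) effect.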